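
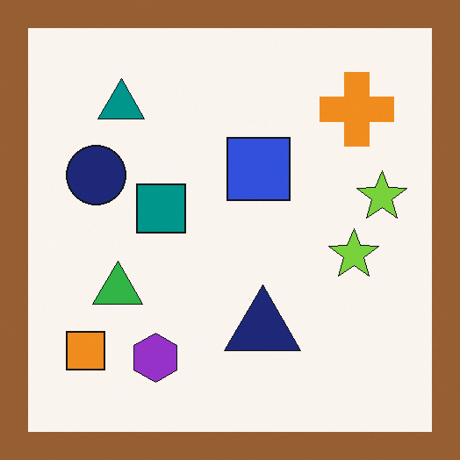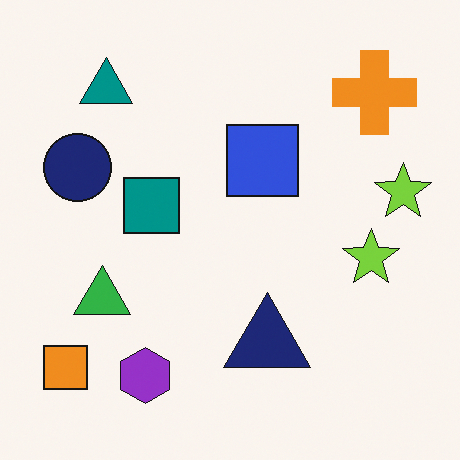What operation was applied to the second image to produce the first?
The transformation is: framed with a brown border.

A solid brown frame runs around the edge of the first image, with the content slightly shrunk inside it.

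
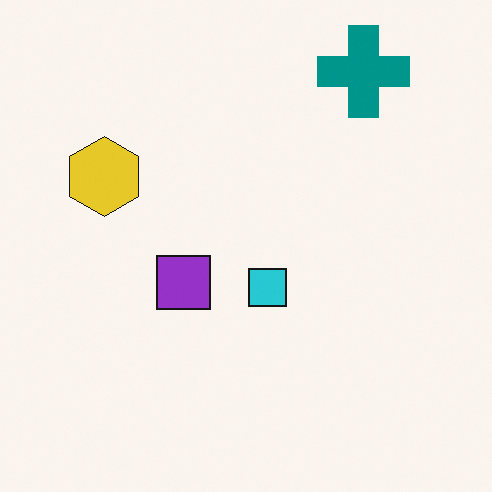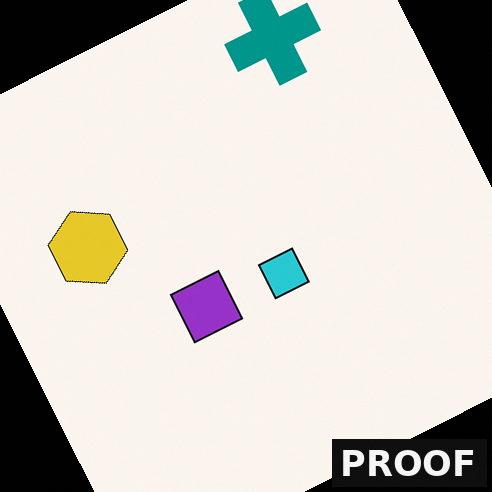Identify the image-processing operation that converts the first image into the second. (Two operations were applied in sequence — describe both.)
The second image is the first rotated counter-clockwise by a clearly visible amount, then watermarked with the text "PROOF" in the lower-right corner.

Every shape is tilted by the same angle and the image corners show triangular fill wedges — a whole-image rotation by a non-right angle. A dark label reading "PROOF" appears in the lower-right corner.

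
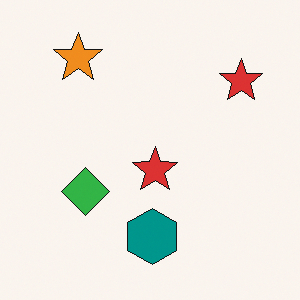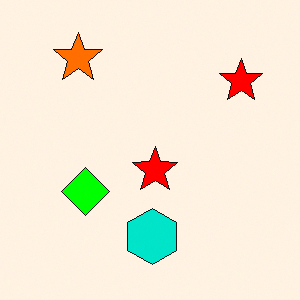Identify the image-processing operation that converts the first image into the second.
The second image is the first made much more vivid (saturation change).

All colors are more vivid — a global saturation change.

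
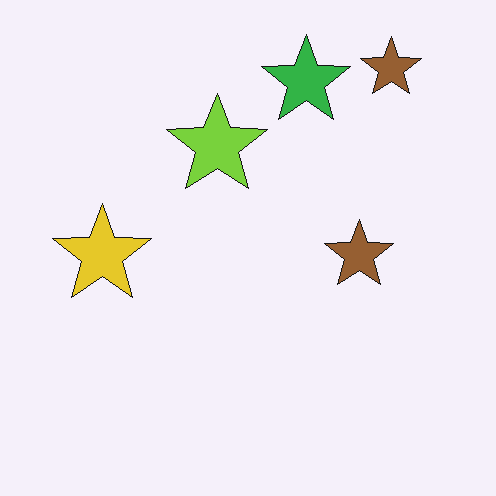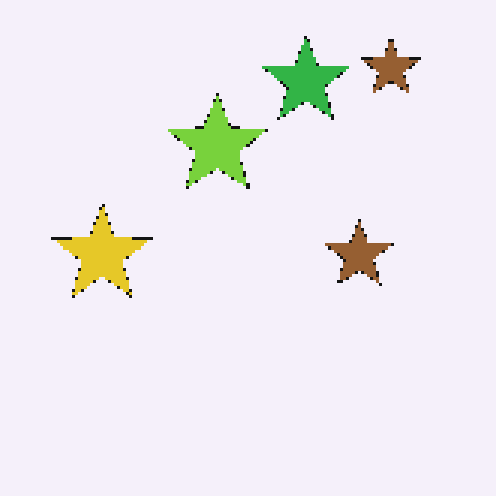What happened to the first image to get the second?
The image was mildly pixelated.

Shapes are reduced to large square blocks; fine edges and outlines are lost — a downscale-then-upscale (mosaic) effect.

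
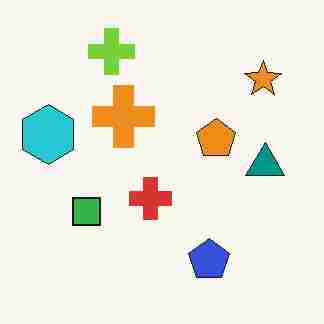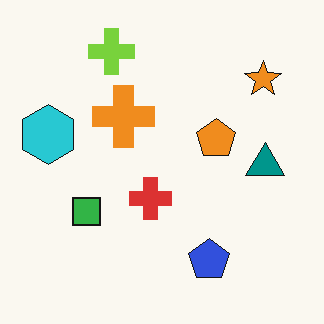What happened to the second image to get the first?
The image was degraded with heavy JPEG compression.

Blocky 8×8 compression artifacts appear around shape edges and the flat background shows ringing — characteristic JPEG degradation.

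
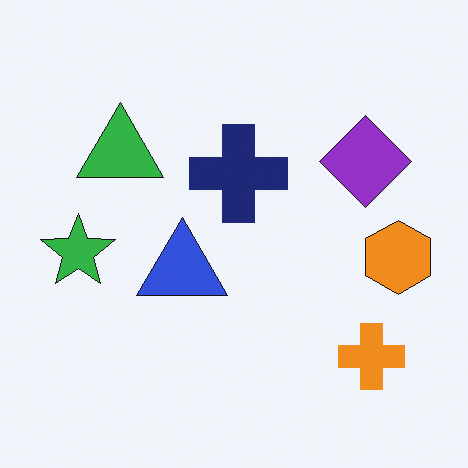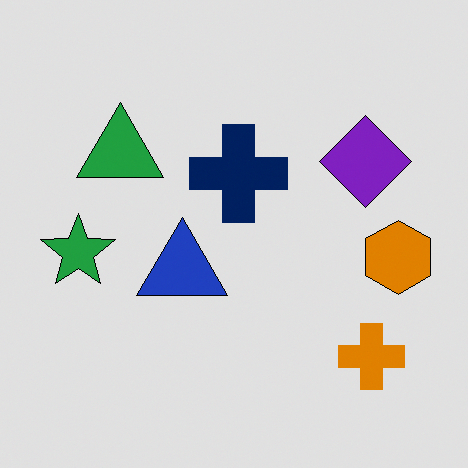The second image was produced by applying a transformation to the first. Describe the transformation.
This is the original image moderately posterized.

Each flat color has snapped to a coarser quantized level — most visibly, the near-white background has dropped to a flat grey.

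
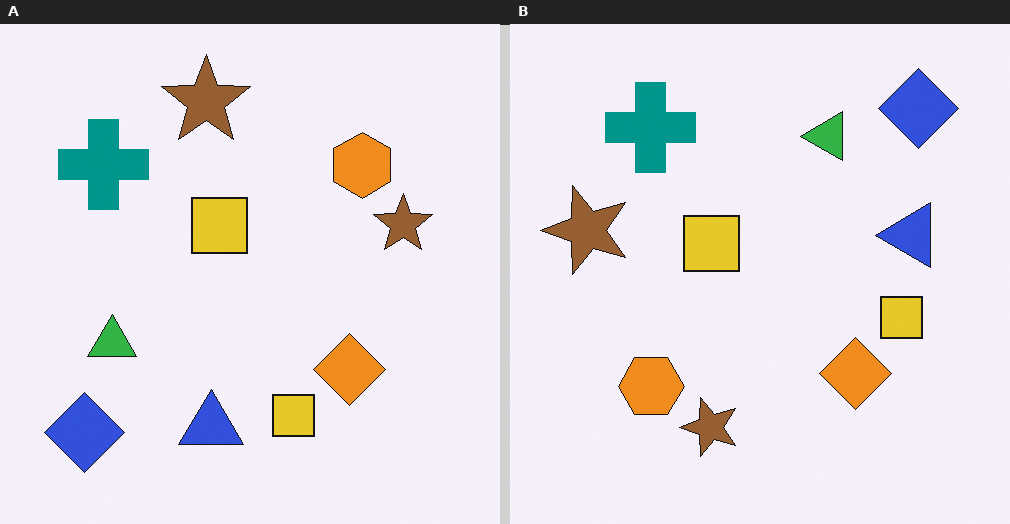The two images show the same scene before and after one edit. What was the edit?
The transformation is: transposed (reflected across the top-left ↔ bottom-right diagonal).

Shapes have swapped their row and column positions — what was in the top-right is now in the bottom-left — a diagonal reflection.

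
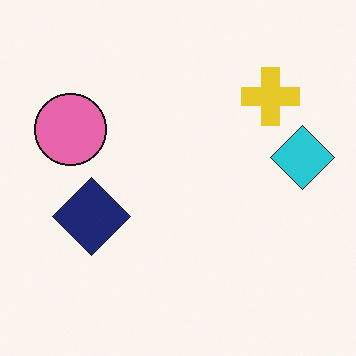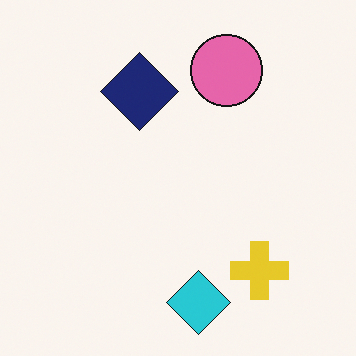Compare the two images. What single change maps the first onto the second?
The image was rotated 90° clockwise.

The cyan diamond sits in the right of the first image and the bottom of the second — consistent with a whole-image 90° clockwise rotation.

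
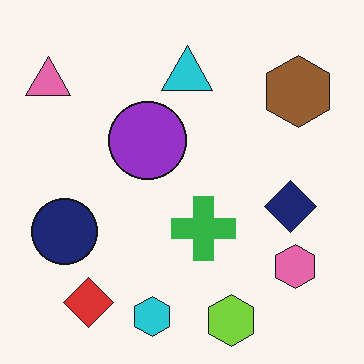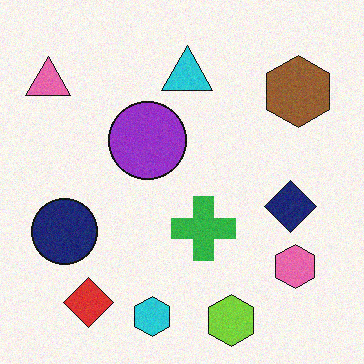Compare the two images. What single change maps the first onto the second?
The transformation is: degraded with light additive noise.

Random speckle covers the whole image, including the flat background.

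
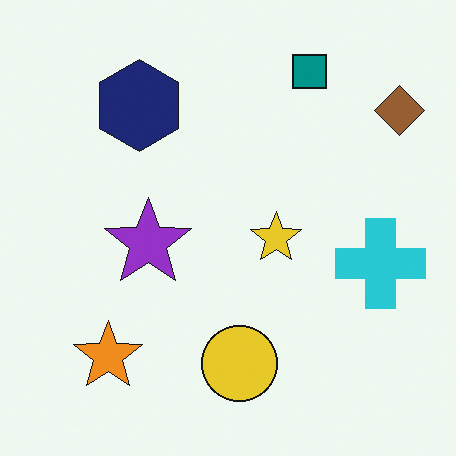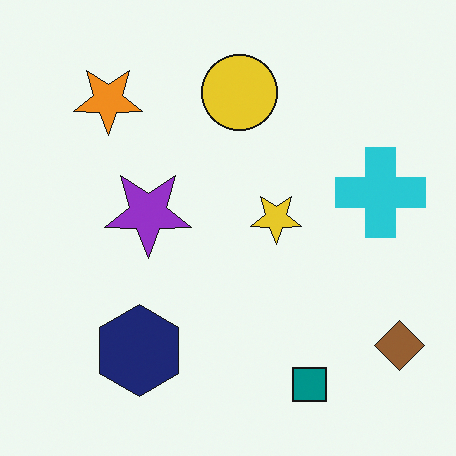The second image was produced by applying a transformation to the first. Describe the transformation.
Flipped vertically (top ↔ bottom).

The teal square is in the top-right of the first image and the bottom-right of the second — shapes on opposite sides of the horizontal midline have swapped in a mirror flip.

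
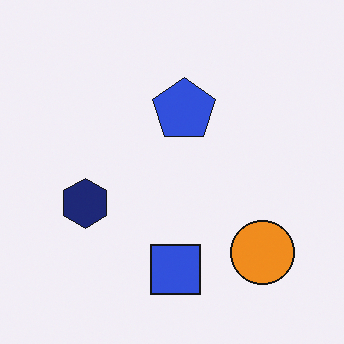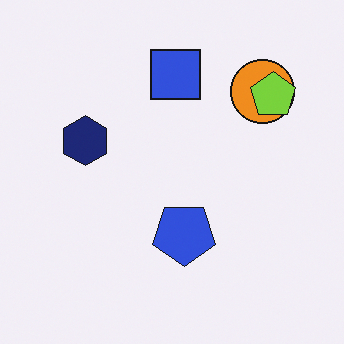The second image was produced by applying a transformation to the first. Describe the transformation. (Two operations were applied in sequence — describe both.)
The second image is the first flipped vertically (top ↔ bottom), then overlaid with an additional lime pentagon.

The blue square is in the bottom of the first image and the top of the second — shapes on opposite sides of the horizontal midline have swapped in a mirror flip. A lime pentagon appears in the second image that is absent from the first.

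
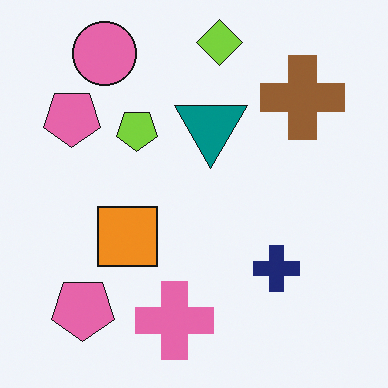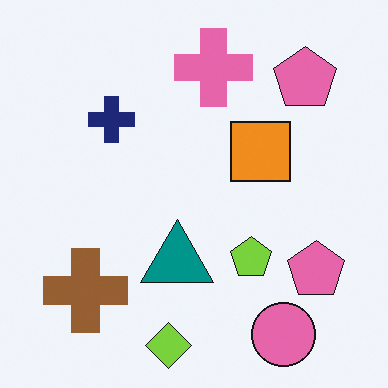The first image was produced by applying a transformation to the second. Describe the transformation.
The first image is the second rotated 180°.

The pink circle sits in the bottom-right of the second image and the top-left of the first — consistent with a whole-image 180° rotation.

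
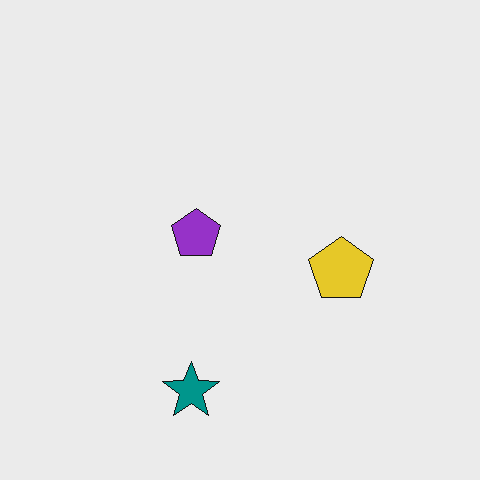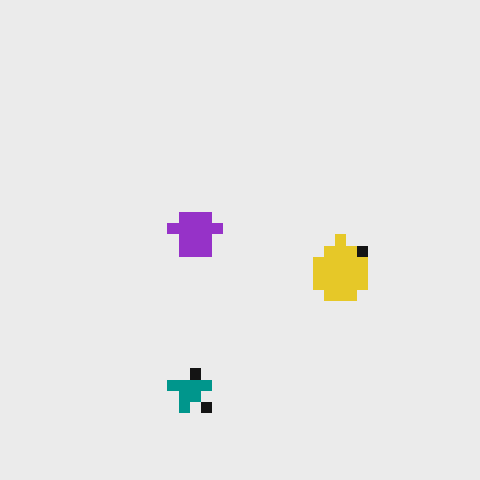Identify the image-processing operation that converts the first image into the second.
The image was coarsely pixelated.

Shapes are reduced to large square blocks; fine edges and outlines are lost — a downscale-then-upscale (mosaic) effect.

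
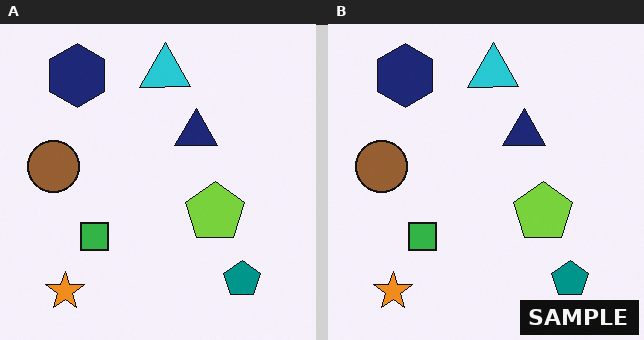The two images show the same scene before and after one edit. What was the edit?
The right (B) image is the left (A) watermarked with the text "SAMPLE" in the lower-right corner.

A dark label reading "SAMPLE" appears in the lower-right corner.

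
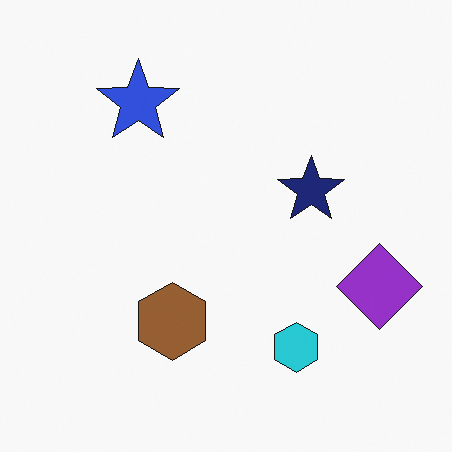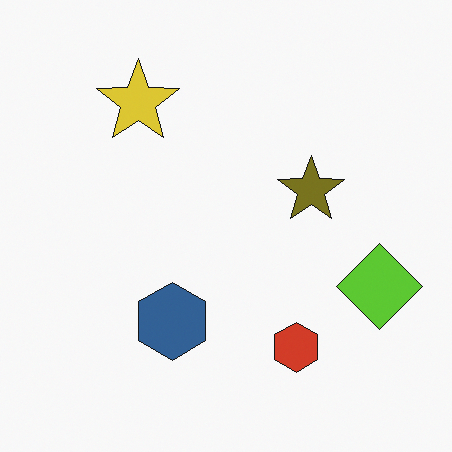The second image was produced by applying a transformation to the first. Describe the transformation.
Hue-shifted through roughly half the color wheel.

Every shape's color has rotated by the same amount around the hue wheel — a uniform hue shift.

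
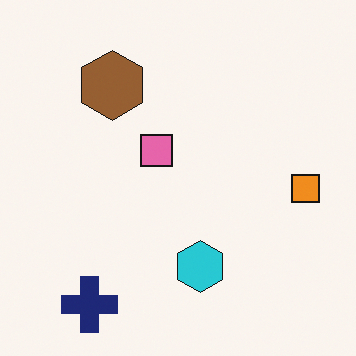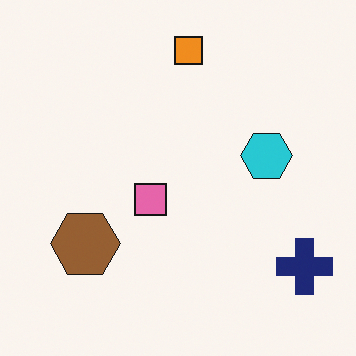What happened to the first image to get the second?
Rotated 90° counter-clockwise.

The navy cross sits in the bottom-left of the first image and the bottom-right of the second — consistent with a whole-image 90° counter-clockwise rotation.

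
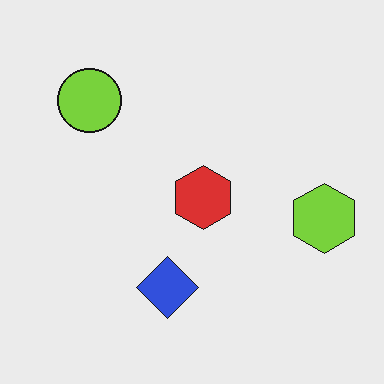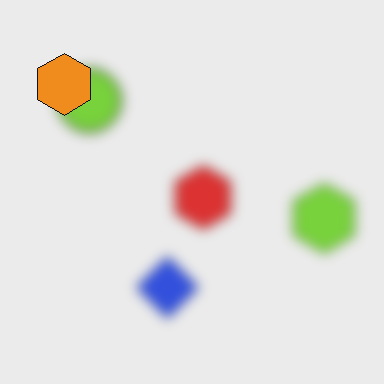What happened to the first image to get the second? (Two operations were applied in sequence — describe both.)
This is the original image strongly gaussian-blurred, then overlaid with an additional orange hexagon.

Shape edges and outlines are uniformly softened across the whole image. An orange hexagon appears in the second image that is absent from the first.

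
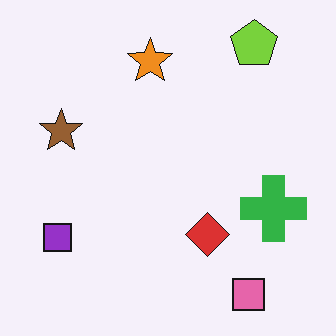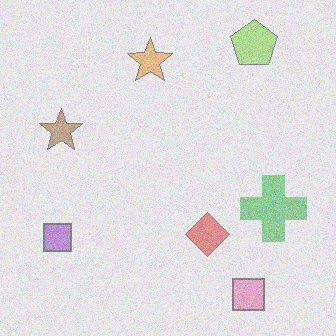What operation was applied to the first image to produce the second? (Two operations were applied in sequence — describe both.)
The image was degraded with strong gaussian noise, then given much lower contrast.

Random speckle covers the whole image, including the flat background. Tones are pushed toward mid-grey across the whole image — a global contrast change.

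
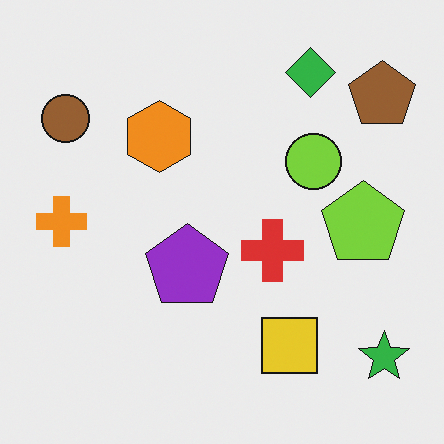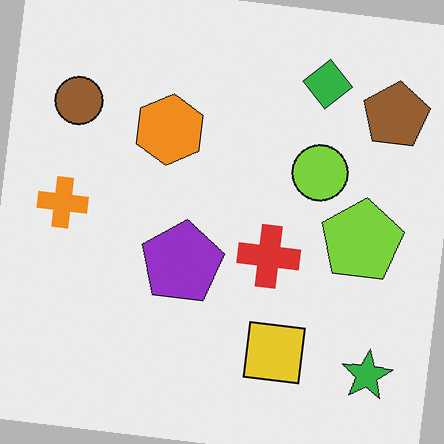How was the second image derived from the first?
Rotated clockwise by a slight angle.

Every shape is tilted by the same angle and the image corners show triangular fill wedges — a whole-image rotation by a non-right angle.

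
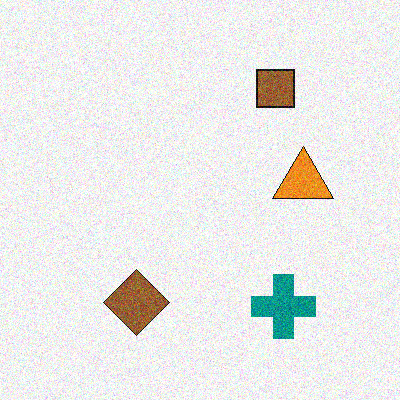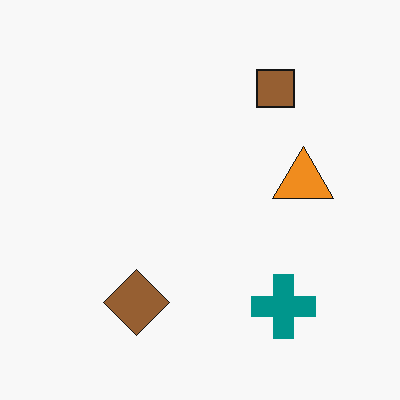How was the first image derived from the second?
The transformation is: degraded with visible gaussian noise.

Random speckle covers the whole image, including the flat background.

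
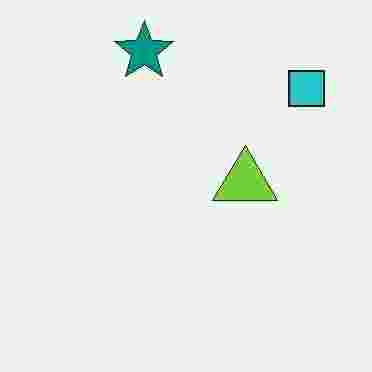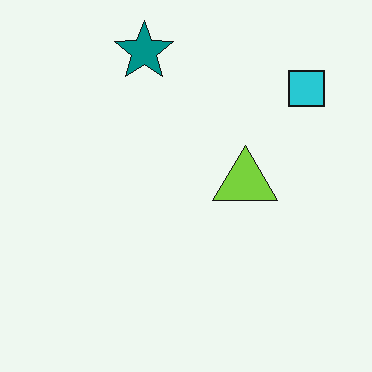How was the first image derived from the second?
This is the original image heavily JPEG-compressed with obvious blocking artifacts.

Blocky 8×8 compression artifacts appear around shape edges and the flat background shows ringing — characteristic JPEG degradation.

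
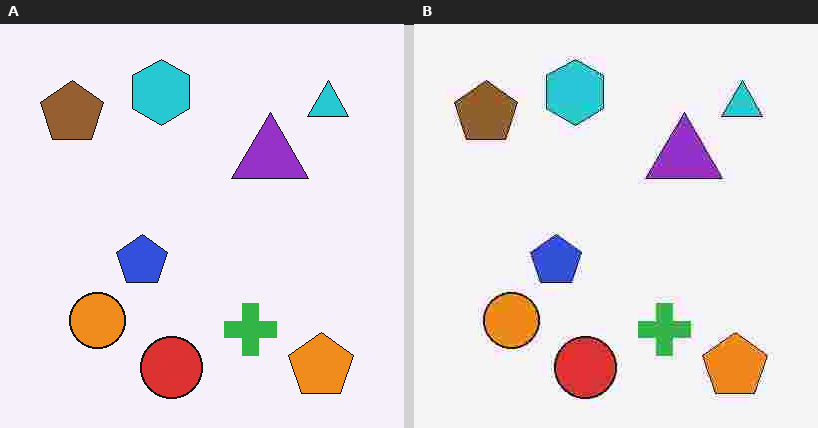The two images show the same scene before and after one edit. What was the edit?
This is the original image degraded with heavy JPEG compression.

Blocky 8×8 compression artifacts appear around shape edges and the flat background shows ringing — characteristic JPEG degradation.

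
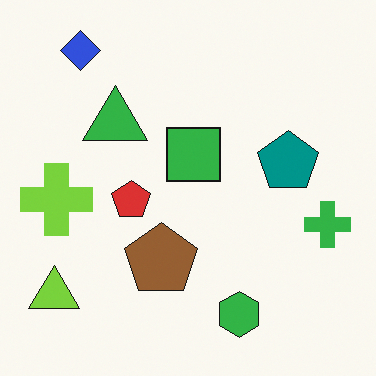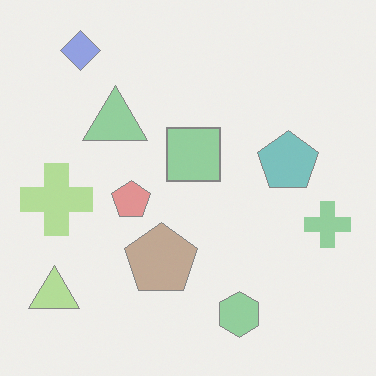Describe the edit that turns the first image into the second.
The image was washed out (contrast reduced).

Tones are pushed toward mid-grey across the whole image — a global contrast change.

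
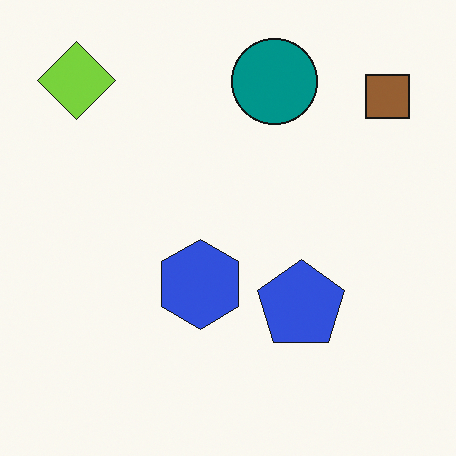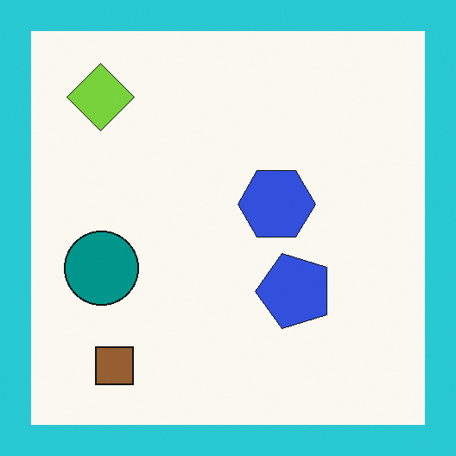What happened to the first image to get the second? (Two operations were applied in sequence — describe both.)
The transformation is: transposed (reflected across the top-left ↔ bottom-right diagonal), then framed with a cyan border.

Shapes have swapped their row and column positions — what was in the top-right is now in the bottom-left — a diagonal reflection. A solid cyan frame runs around the edge of the second image, with the content slightly shrunk inside it.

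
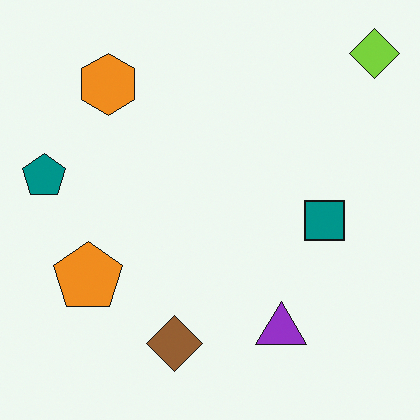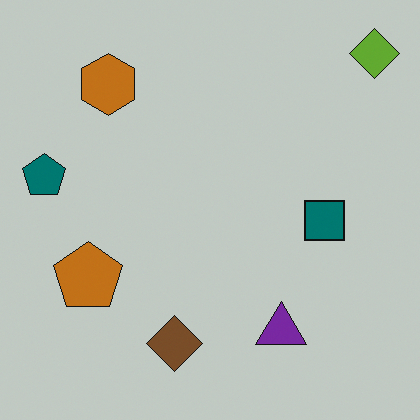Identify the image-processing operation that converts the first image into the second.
Darkened a little.

Every pixel — background and shapes alike — is uniformly darkened.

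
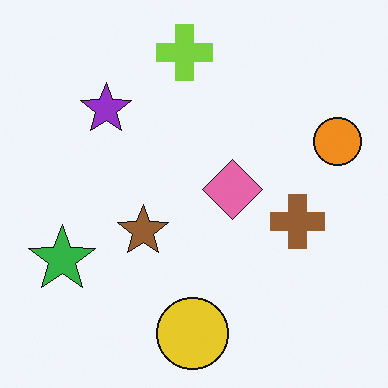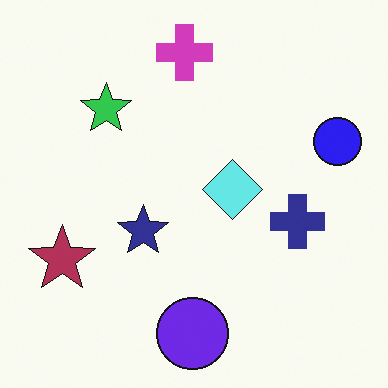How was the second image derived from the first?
This is the original image hue-shifted by a large amount.

Every shape's color has rotated by the same amount around the hue wheel — a uniform hue shift.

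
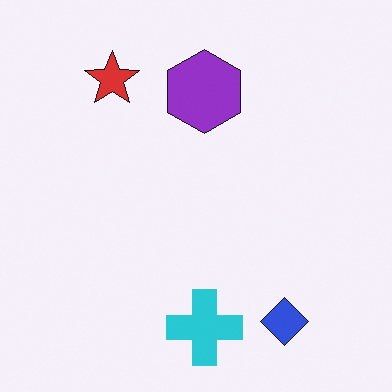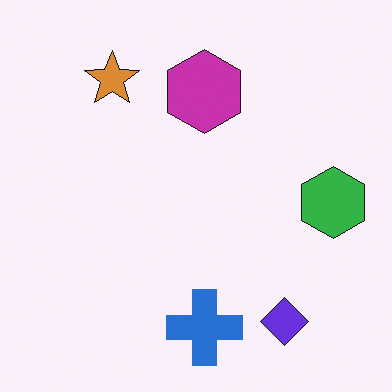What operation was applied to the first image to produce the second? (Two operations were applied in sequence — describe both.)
The second image is the first hue-shifted by a small amount, then overlaid with an additional green hexagon.

Every shape's color has rotated by the same amount around the hue wheel — a uniform hue shift. A green hexagon appears in the second image that is absent from the first.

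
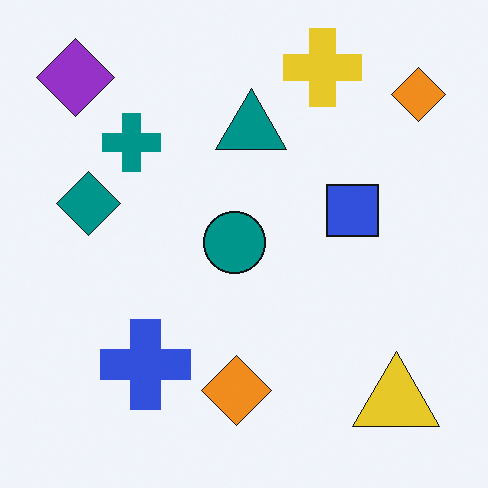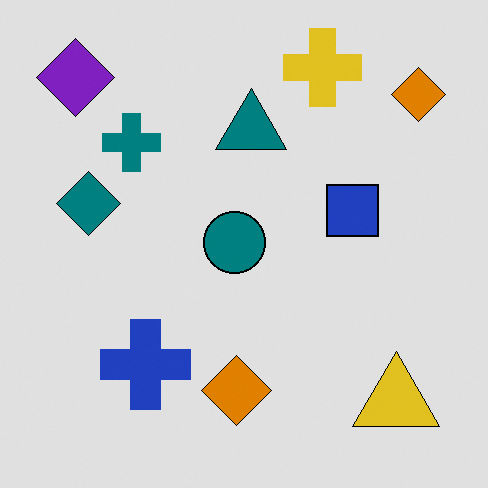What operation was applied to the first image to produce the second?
This is the original image moderately posterized.

Each flat color has snapped to a coarser quantized level — most visibly, the near-white background has dropped to a flat grey.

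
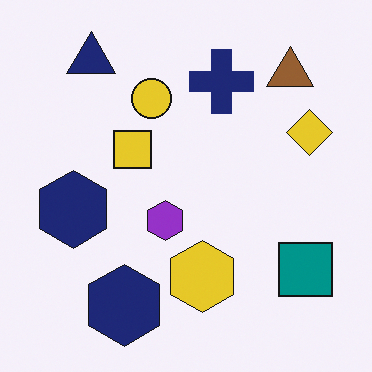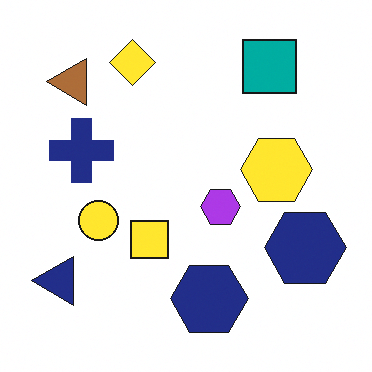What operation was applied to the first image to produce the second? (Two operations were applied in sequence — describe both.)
This is the original image brightened a little, then rotated 90° counter-clockwise.

Every pixel — background and shapes alike — is uniformly brightened. The navy triangle sits in the top-left of the first image and the bottom-left of the second — consistent with a whole-image 90° counter-clockwise rotation.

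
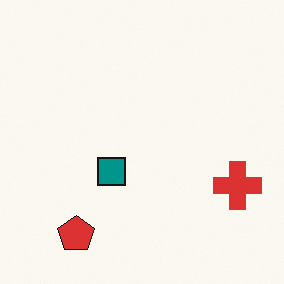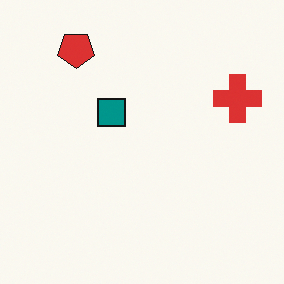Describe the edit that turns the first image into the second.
The image was flipped vertically (top ↔ bottom).

The red pentagon is in the bottom-left of the first image and the top-left of the second — shapes on opposite sides of the horizontal midline have swapped in a mirror flip.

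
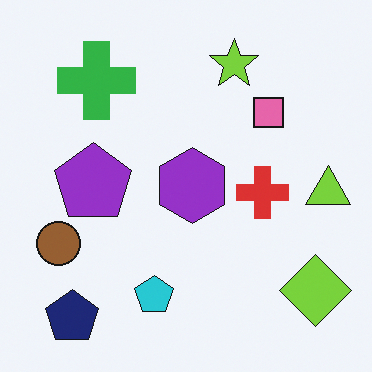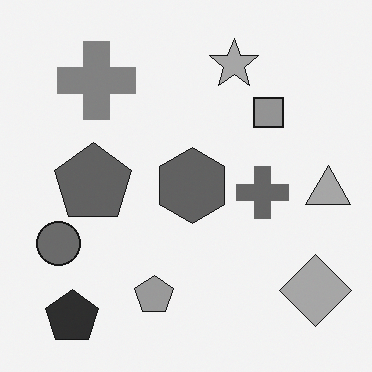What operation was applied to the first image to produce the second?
The transformation is: converted to grayscale.

All color is removed — every shape is now a shade of grey.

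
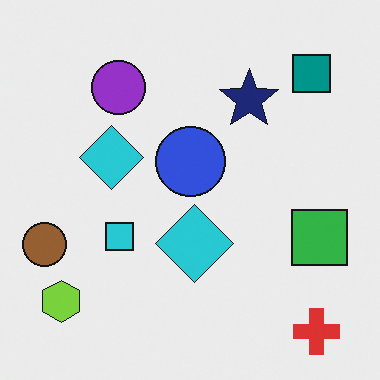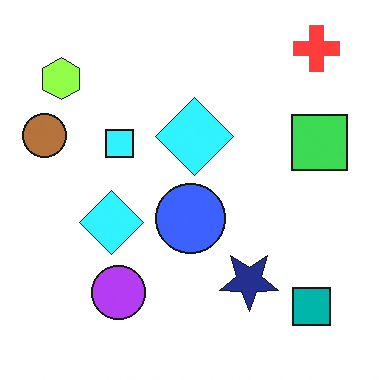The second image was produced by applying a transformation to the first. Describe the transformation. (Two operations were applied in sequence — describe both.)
Brightened a little, then flipped vertically (top ↔ bottom).

Every pixel — background and shapes alike — is uniformly brightened. The red cross is in the bottom-right of the first image and the top-right of the second — shapes on opposite sides of the horizontal midline have swapped in a mirror flip.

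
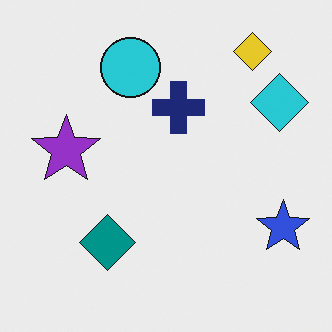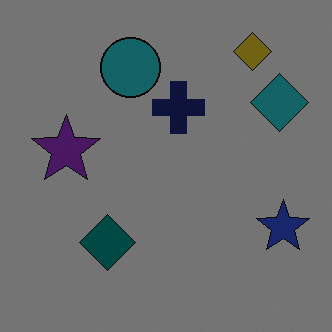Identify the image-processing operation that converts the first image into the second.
The transformation is: darkened a lot.

Every pixel — background and shapes alike — is uniformly darkened.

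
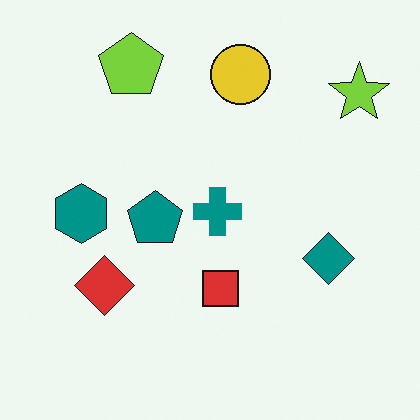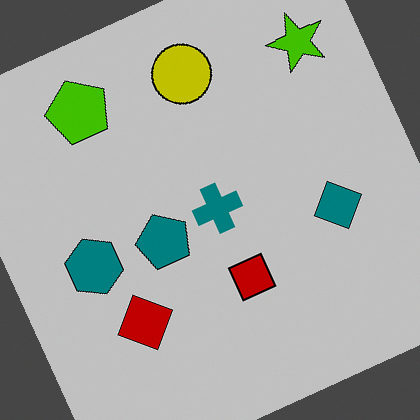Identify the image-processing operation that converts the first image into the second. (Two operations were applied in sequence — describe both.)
It was aggressively posterized, then rotated counter-clockwise by a clearly visible amount.

Each flat color has snapped to a coarser quantized level — most visibly, the near-white background has dropped to a flat grey. Every shape is tilted by the same angle and the image corners show triangular fill wedges — a whole-image rotation by a non-right angle.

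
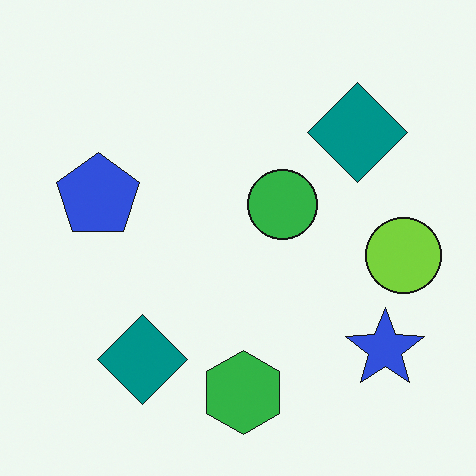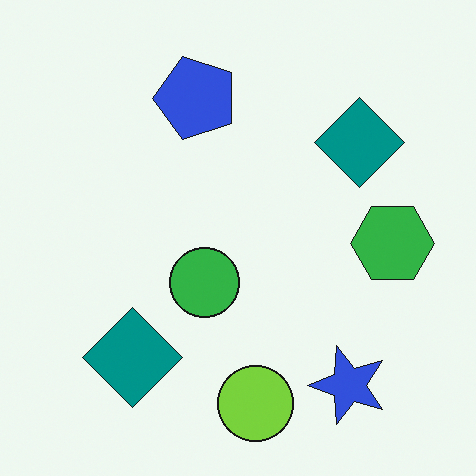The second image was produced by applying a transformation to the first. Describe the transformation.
Transposed (reflected across the top-left ↔ bottom-right diagonal).

Shapes have swapped their row and column positions — what was in the top-right is now in the bottom-left — a diagonal reflection.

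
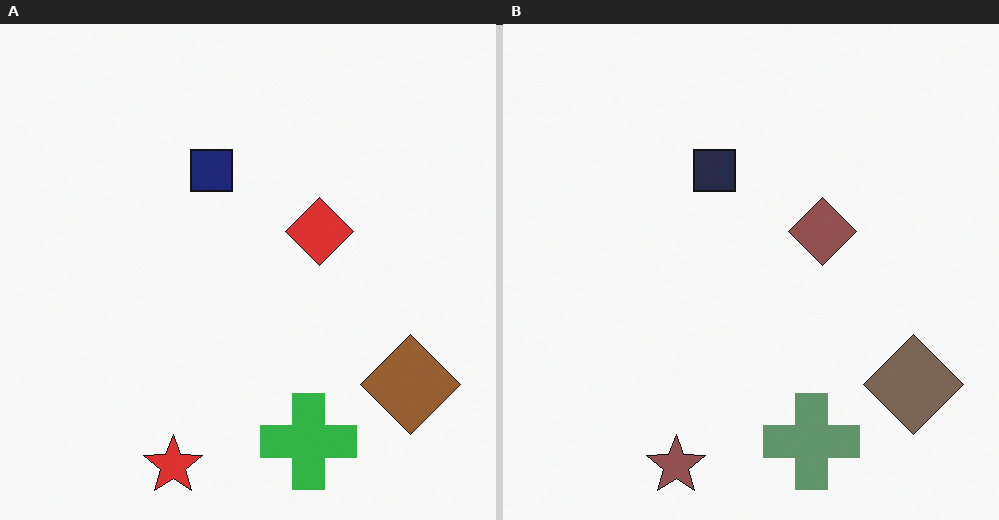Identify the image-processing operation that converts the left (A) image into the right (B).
It was heavily desaturated.

All colors are more muted and greyish — a global saturation change.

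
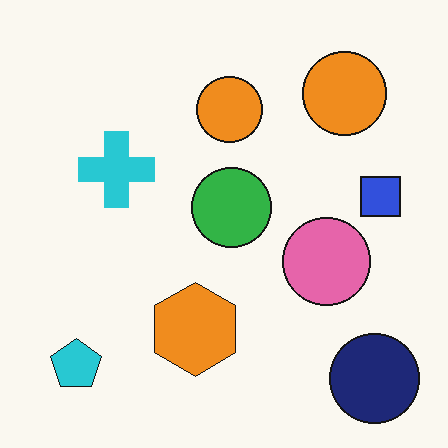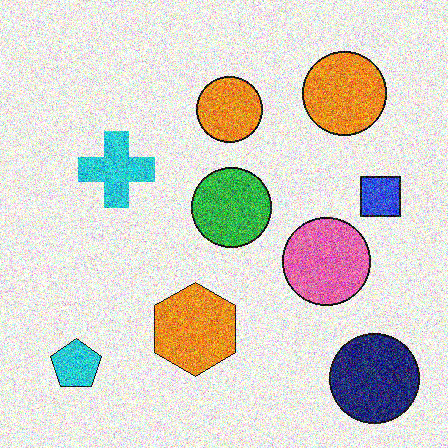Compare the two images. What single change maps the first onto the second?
The transformation is: degraded with heavy additive noise.

Random speckle covers the whole image, including the flat background.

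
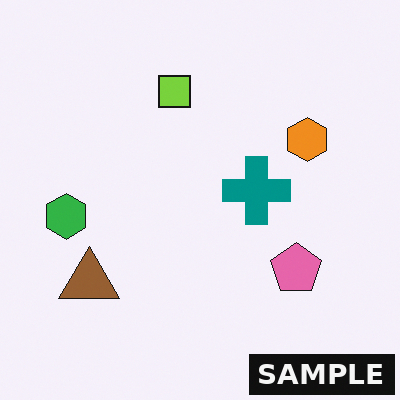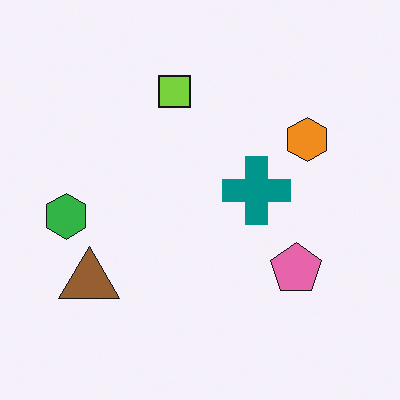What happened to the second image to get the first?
This is the original image watermarked with the text "SAMPLE" in the lower-right corner.

A dark label reading "SAMPLE" appears in the lower-right corner.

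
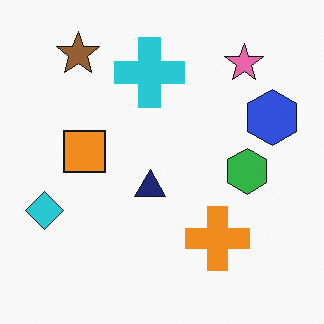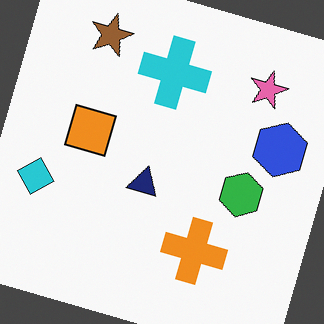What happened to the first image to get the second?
The transformation is: rotated clockwise by a moderate amount.

Every shape is tilted by the same angle and the image corners show triangular fill wedges — a whole-image rotation by a non-right angle.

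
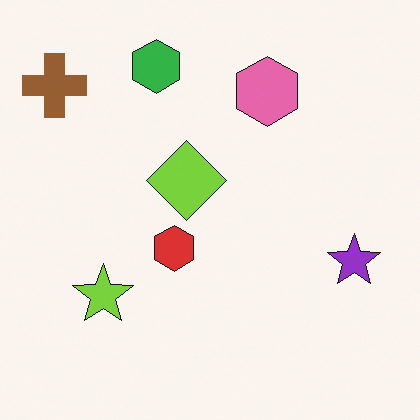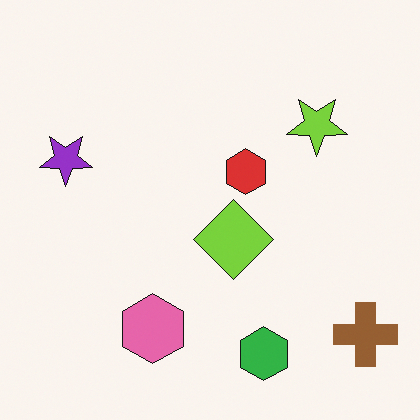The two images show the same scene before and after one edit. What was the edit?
The second image is the first rotated 180°.

The brown cross sits in the top-left of the first image and the bottom-right of the second — consistent with a whole-image 180° rotation.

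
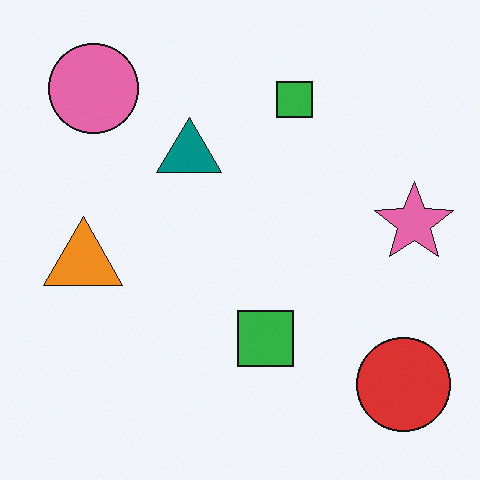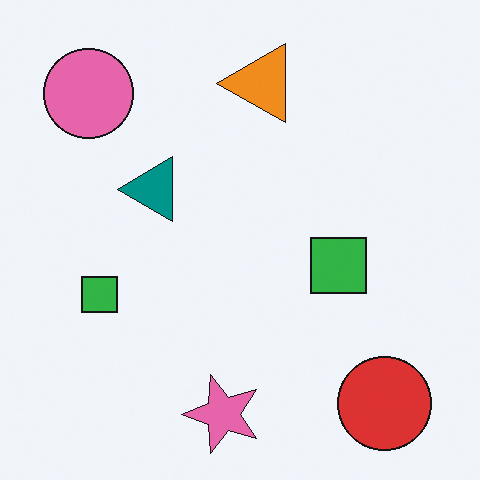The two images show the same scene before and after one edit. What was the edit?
The transformation is: transposed (reflected across the top-left ↔ bottom-right diagonal).

Shapes have swapped their row and column positions — what was in the top-right is now in the bottom-left — a diagonal reflection.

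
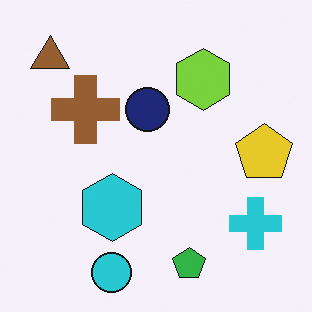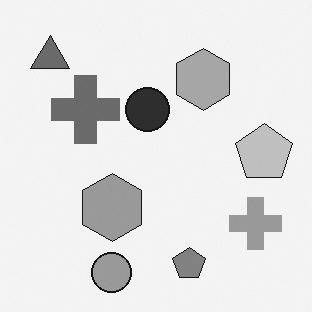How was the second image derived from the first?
The image was converted to grayscale.

All color is removed — every shape is now a shade of grey.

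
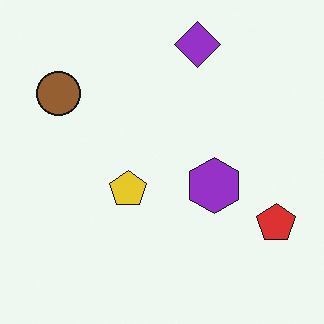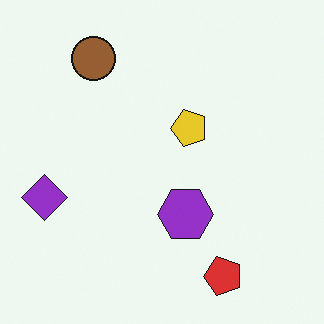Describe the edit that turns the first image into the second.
Transposed (reflected across the top-left ↔ bottom-right diagonal).

Shapes have swapped their row and column positions — what was in the top-right is now in the bottom-left — a diagonal reflection.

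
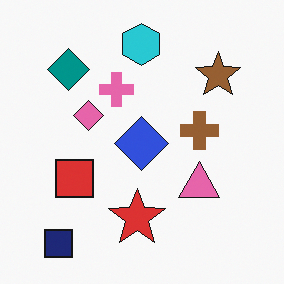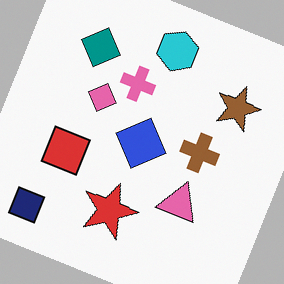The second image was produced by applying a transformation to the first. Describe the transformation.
Rotated clockwise by a moderate amount.

Every shape is tilted by the same angle and the image corners show triangular fill wedges — a whole-image rotation by a non-right angle.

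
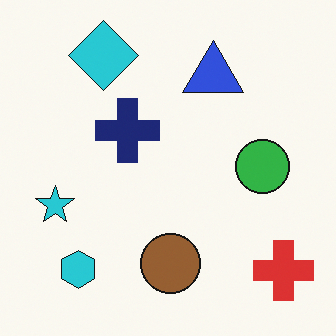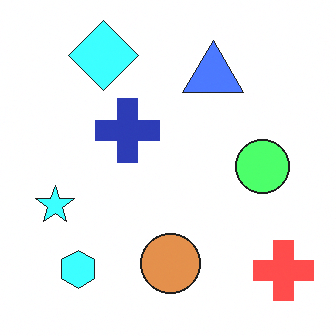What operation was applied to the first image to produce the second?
This is the original image noticeably brightened.

Every pixel — background and shapes alike — is uniformly brightened.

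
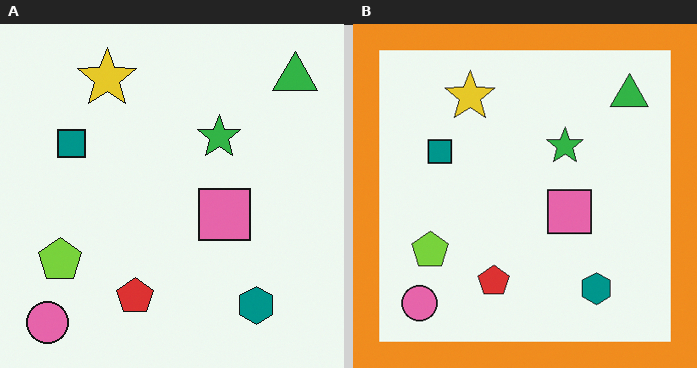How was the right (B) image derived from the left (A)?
The right (B) image is the left (A) framed with a orange border.

A solid orange frame runs around the edge of the right (B) image, with the content slightly shrunk inside it.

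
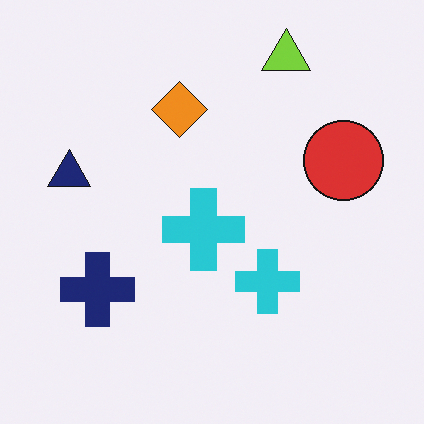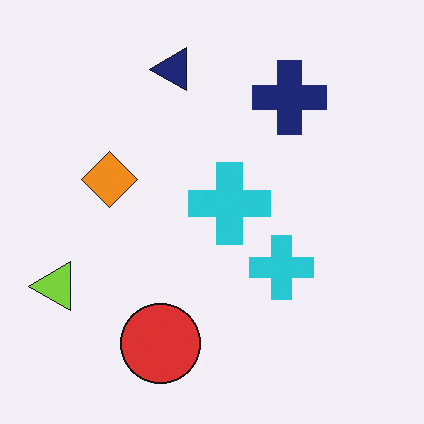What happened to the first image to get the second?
The second image is the first transposed (reflected across the top-left ↔ bottom-right diagonal).

Shapes have swapped their row and column positions — what was in the top-right is now in the bottom-left — a diagonal reflection.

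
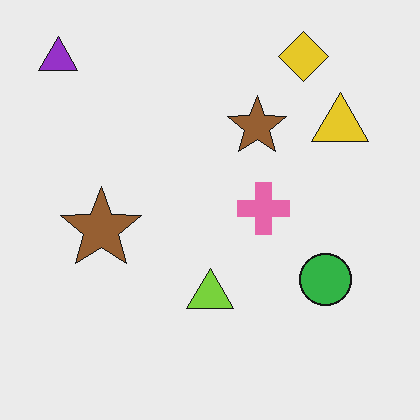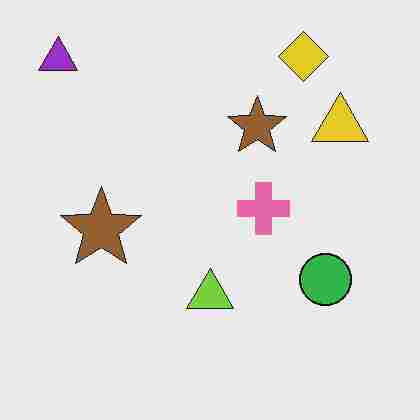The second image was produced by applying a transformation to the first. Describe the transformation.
This is the original image degraded with heavy JPEG compression.

Blocky 8×8 compression artifacts appear around shape edges and the flat background shows ringing — characteristic JPEG degradation.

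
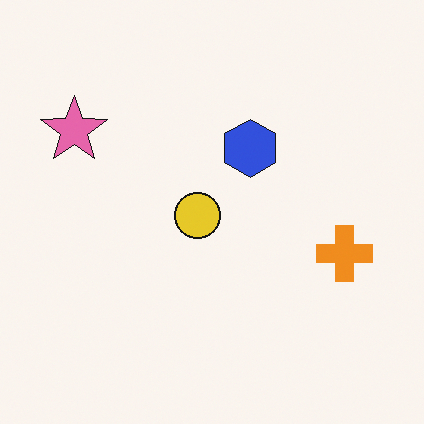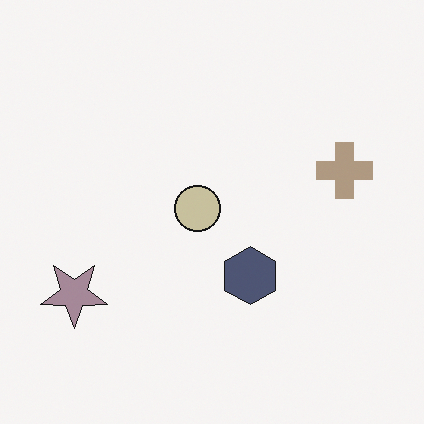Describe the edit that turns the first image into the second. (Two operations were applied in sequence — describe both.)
The image was made much more muted (saturation change), then flipped vertically (top ↔ bottom).

All colors are more muted and greyish — a global saturation change. The pink star is in the top-left of the first image and the bottom-left of the second — shapes on opposite sides of the horizontal midline have swapped in a mirror flip.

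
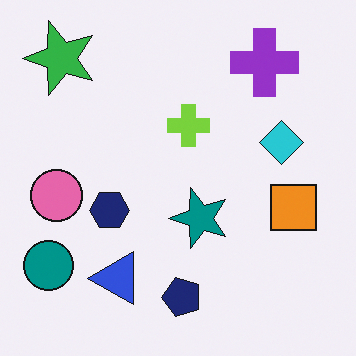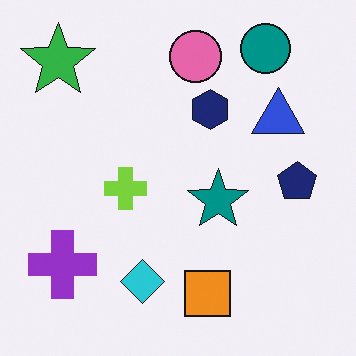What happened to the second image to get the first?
It was transposed (reflected across the top-left ↔ bottom-right diagonal).

Shapes have swapped their row and column positions — what was in the top-right is now in the bottom-left — a diagonal reflection.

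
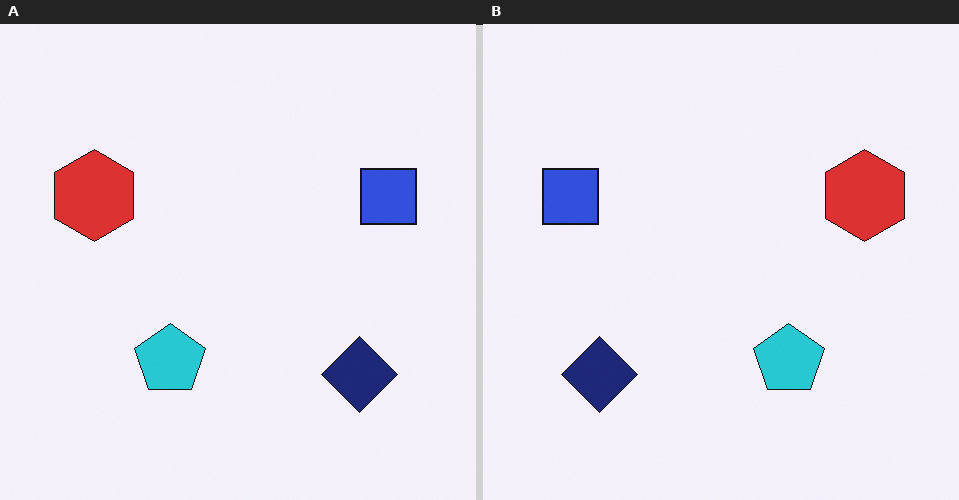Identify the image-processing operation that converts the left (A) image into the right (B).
The image was flipped horizontally (left ↔ right).

The blue square is in the right of the left (A) image and the left of the right (B) — shapes on opposite sides of the vertical midline have swapped in a mirror flip.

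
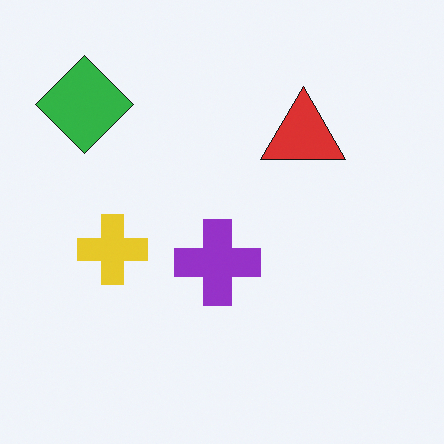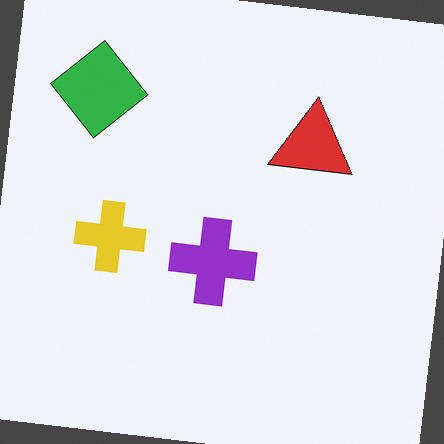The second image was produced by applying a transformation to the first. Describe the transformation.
The transformation is: rotated clockwise by a slight angle.

Every shape is tilted by the same angle and the image corners show triangular fill wedges — a whole-image rotation by a non-right angle.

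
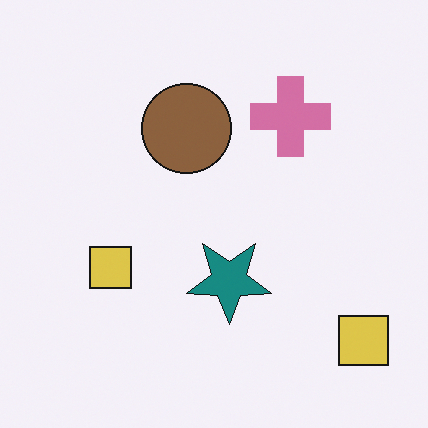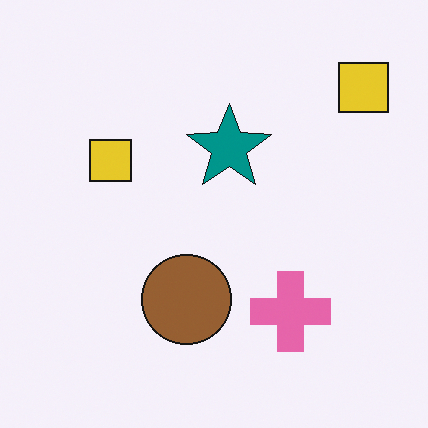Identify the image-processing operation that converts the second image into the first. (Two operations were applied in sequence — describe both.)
The first image is the second flipped vertically (top ↔ bottom), then slightly desaturated.

The pink cross is in the bottom-right of the second image and the top-right of the first — shapes on opposite sides of the horizontal midline have swapped in a mirror flip. All colors are more muted and greyish — a global saturation change.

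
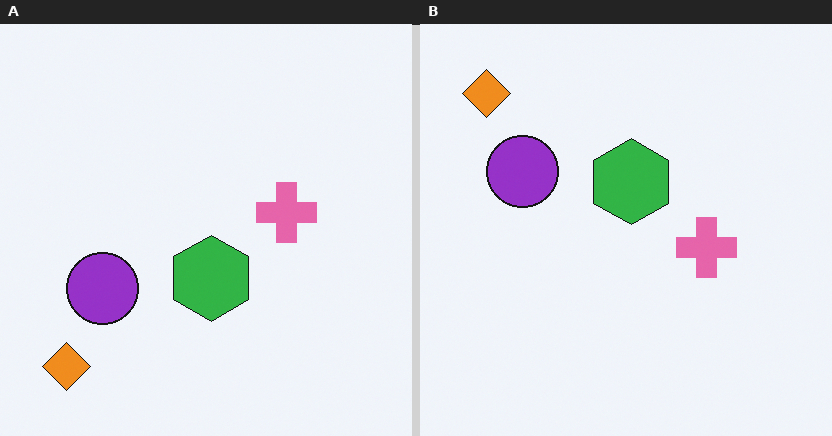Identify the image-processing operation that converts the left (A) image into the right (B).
This is the original image flipped vertically (top ↔ bottom).

The orange diamond is in the bottom-left of the left (A) image and the top-left of the right (B) — shapes on opposite sides of the horizontal midline have swapped in a mirror flip.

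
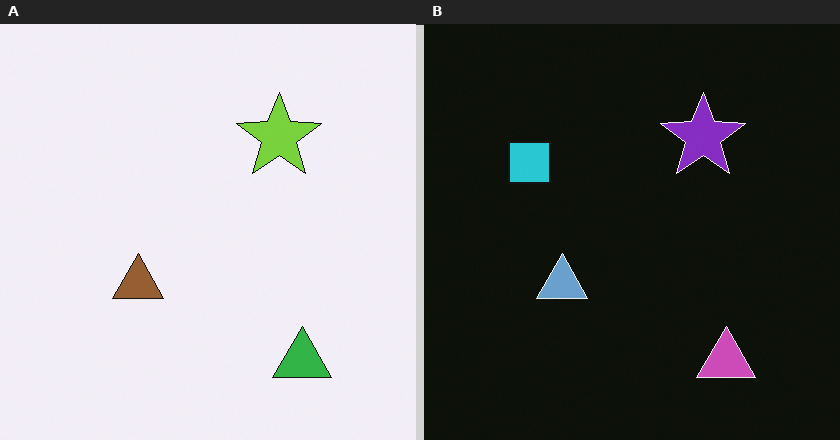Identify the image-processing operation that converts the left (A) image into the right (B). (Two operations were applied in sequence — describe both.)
The image was color-inverted (negative), then overlaid with an additional cyan square.

The light background has become dark and every shape's color is its complement — a photographic negative. A cyan square appears in the right (B) image that is absent from the left (A).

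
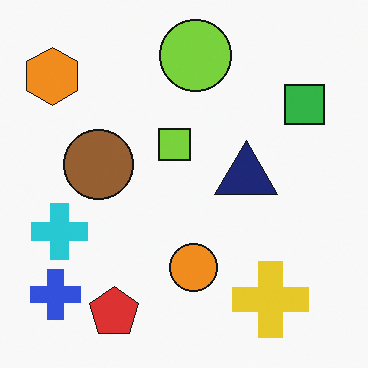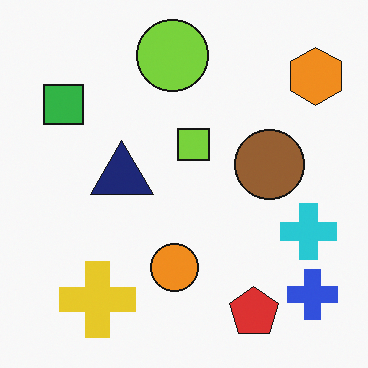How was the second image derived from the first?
The transformation is: flipped horizontally (left ↔ right).

The orange hexagon is in the top-left of the first image and the top-right of the second — shapes on opposite sides of the vertical midline have swapped in a mirror flip.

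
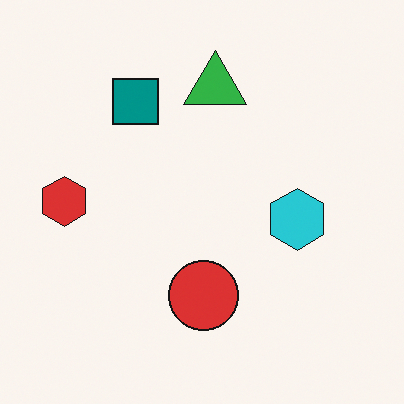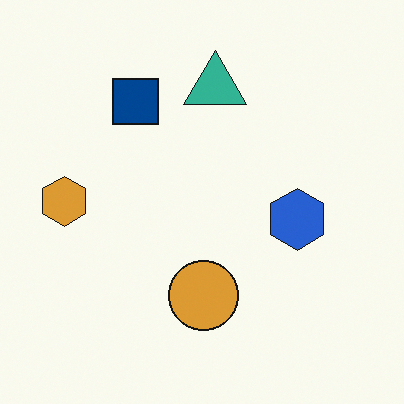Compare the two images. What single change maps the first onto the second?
The image was hue-shifted by a small amount.

Every shape's color has rotated by the same amount around the hue wheel — a uniform hue shift.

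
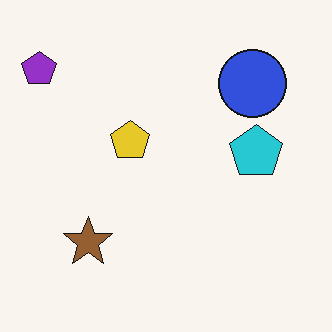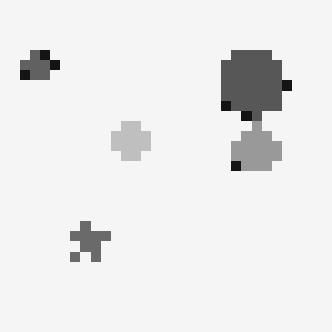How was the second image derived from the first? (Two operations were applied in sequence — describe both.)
This is the original image converted to grayscale, then coarsely pixelated.

All color is removed — every shape is now a shade of grey. Shapes are reduced to large square blocks; fine edges and outlines are lost — a downscale-then-upscale (mosaic) effect.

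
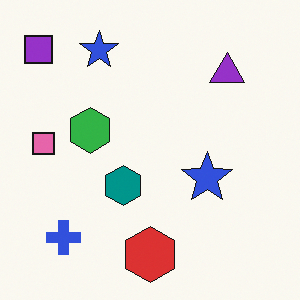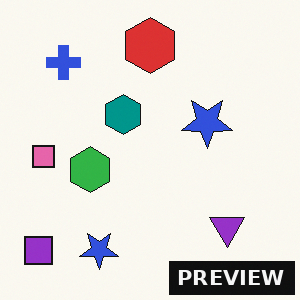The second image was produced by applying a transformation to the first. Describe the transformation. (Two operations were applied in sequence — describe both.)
Flipped vertically (top ↔ bottom), then watermarked with the text "PREVIEW" in the lower-right corner.

The red hexagon is in the bottom of the first image and the top of the second — shapes on opposite sides of the horizontal midline have swapped in a mirror flip. A dark label reading "PREVIEW" appears in the lower-right corner.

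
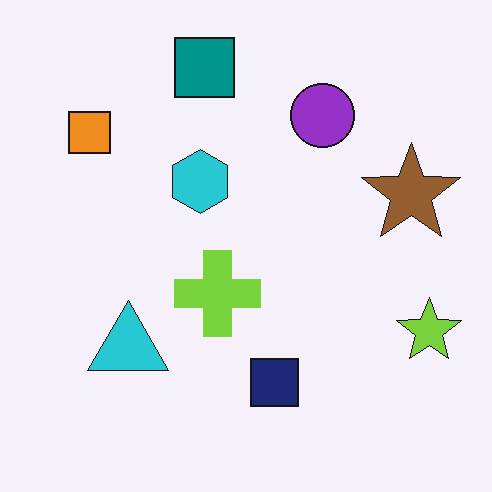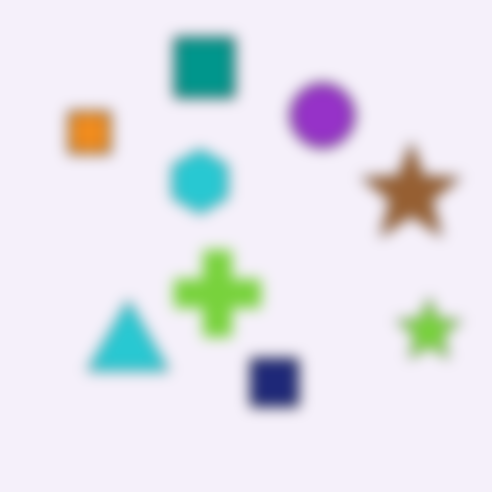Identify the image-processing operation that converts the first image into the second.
It was heavily blurred.

Shape edges and outlines are uniformly softened across the whole image.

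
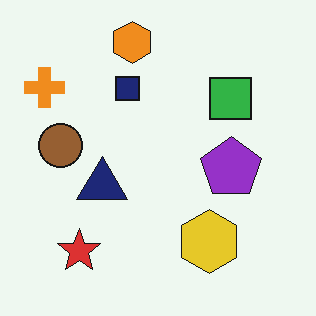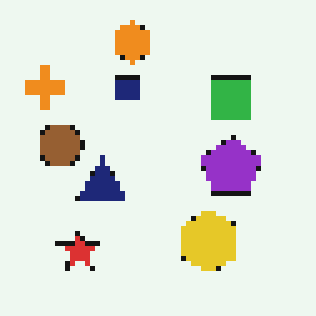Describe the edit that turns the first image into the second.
This is the original image mildly pixelated.

Shapes are reduced to large square blocks; fine edges and outlines are lost — a downscale-then-upscale (mosaic) effect.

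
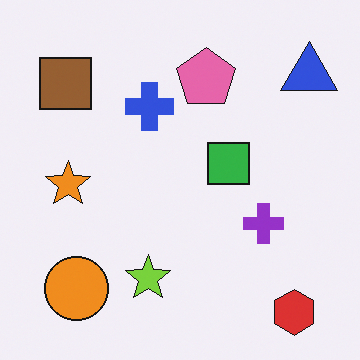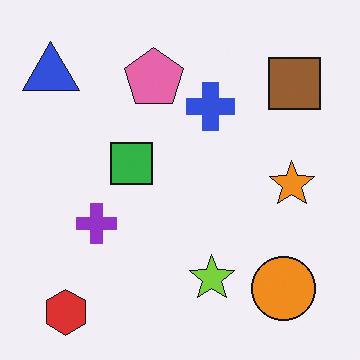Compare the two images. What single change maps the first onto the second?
The second image is the first flipped horizontally (left ↔ right).

The blue triangle is in the top-right of the first image and the top-left of the second — shapes on opposite sides of the vertical midline have swapped in a mirror flip.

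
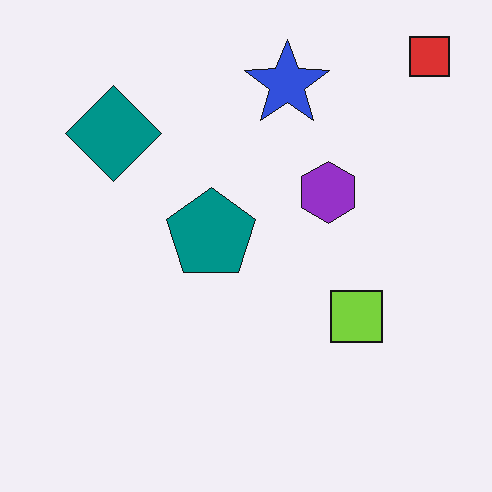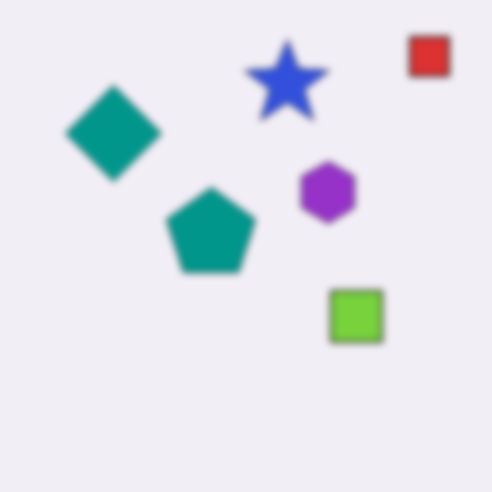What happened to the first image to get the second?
The image was noticeably gaussian-blurred.

Shape edges and outlines are uniformly softened across the whole image.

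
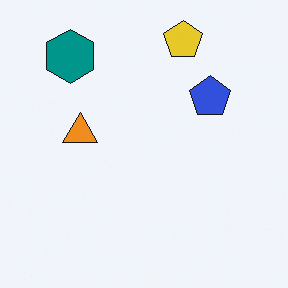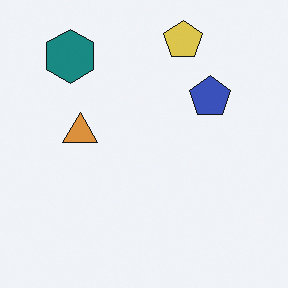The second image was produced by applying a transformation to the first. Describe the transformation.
It was slightly desaturated.

All colors are more muted and greyish — a global saturation change.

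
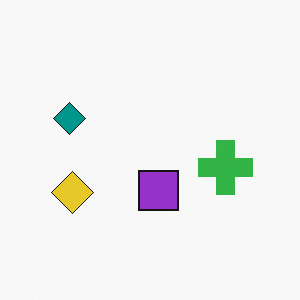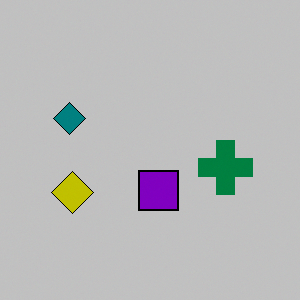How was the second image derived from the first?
Heavily posterized to just a handful of flat colors.

Each flat color has snapped to a coarser quantized level — most visibly, the near-white background has dropped to a flat grey.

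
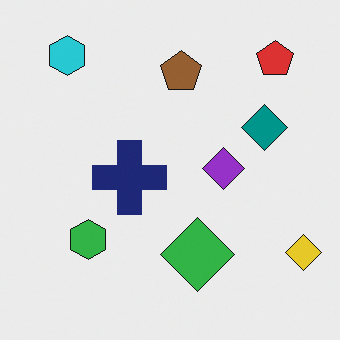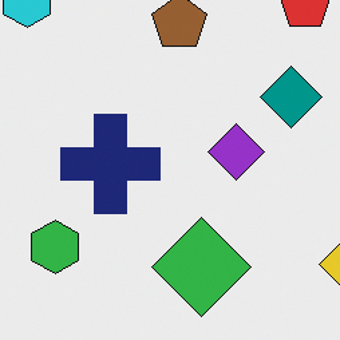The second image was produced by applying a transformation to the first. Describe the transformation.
The transformation is: cropped slightly and scaled back up.

The visible shapes are larger and the field of view is narrower; shapes near the original edges may be partly or wholly outside the frame — a crop-and-rescale.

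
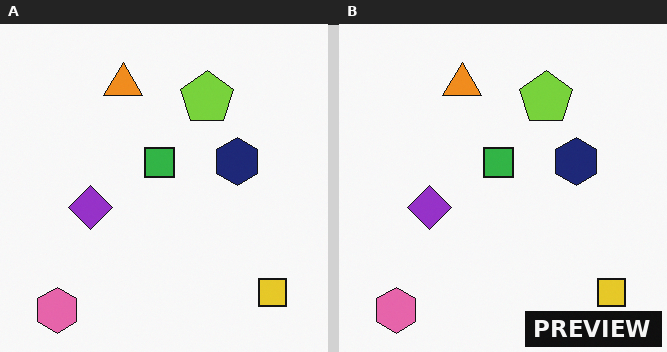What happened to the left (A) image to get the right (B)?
It was watermarked with the text "PREVIEW" in the lower-right corner.

A dark label reading "PREVIEW" appears in the lower-right corner.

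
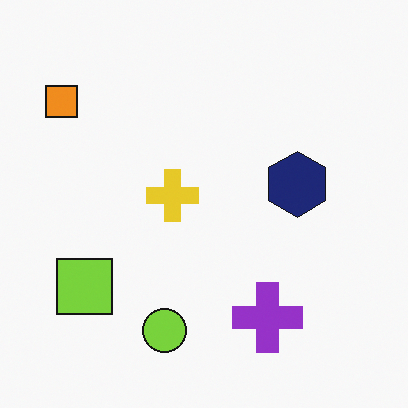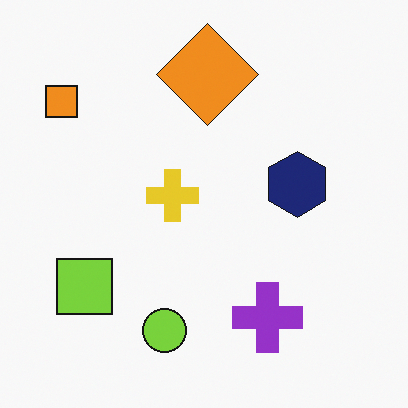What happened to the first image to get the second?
The transformation is: overlaid with an additional orange diamond.

An orange diamond appears in the second image that is absent from the first.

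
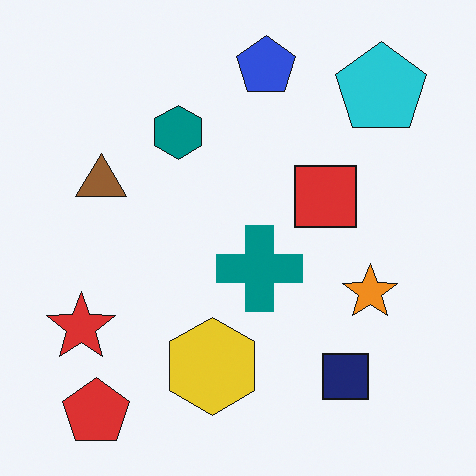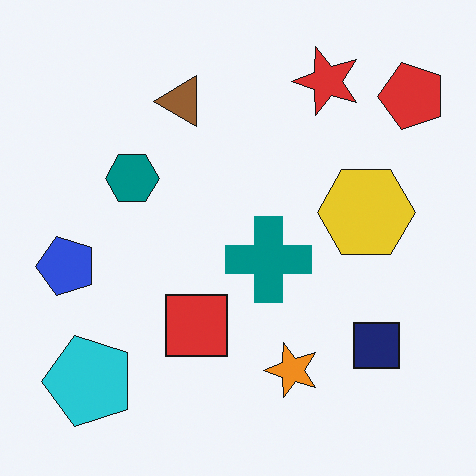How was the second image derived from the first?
It was transposed (reflected across the top-left ↔ bottom-right diagonal).

Shapes have swapped their row and column positions — what was in the top-right is now in the bottom-left — a diagonal reflection.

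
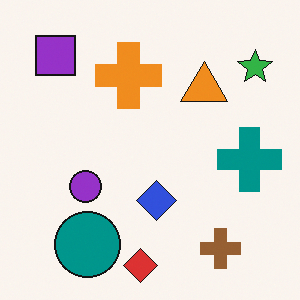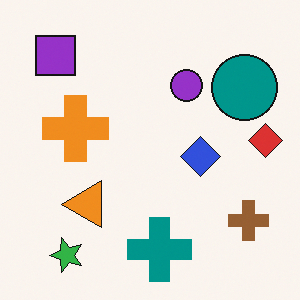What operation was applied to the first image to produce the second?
Transposed (reflected across the top-left ↔ bottom-right diagonal).

Shapes have swapped their row and column positions — what was in the top-right is now in the bottom-left — a diagonal reflection.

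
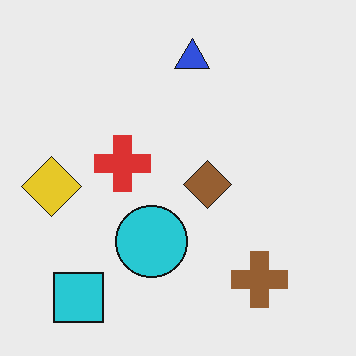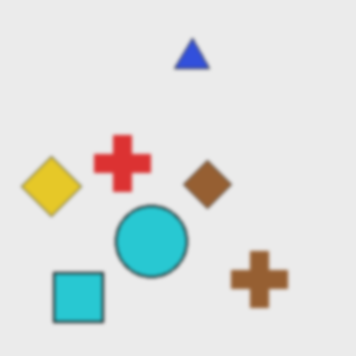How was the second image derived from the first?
The transformation is: given a subtle gaussian blur.

Shape edges and outlines are uniformly softened across the whole image.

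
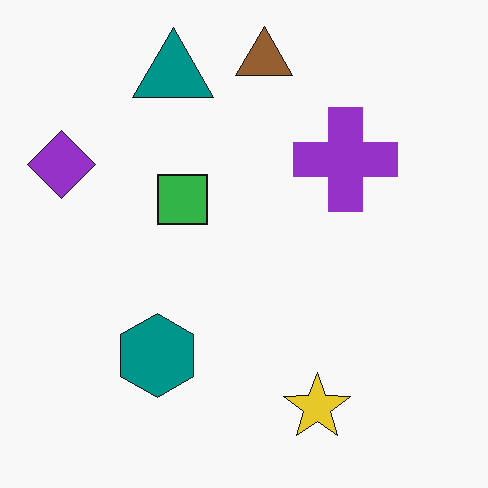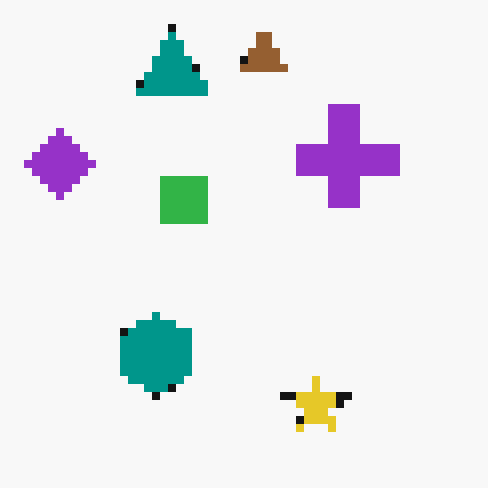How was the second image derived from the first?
This is the original image pixelated into visible square blocks.

Shapes are reduced to large square blocks; fine edges and outlines are lost — a downscale-then-upscale (mosaic) effect.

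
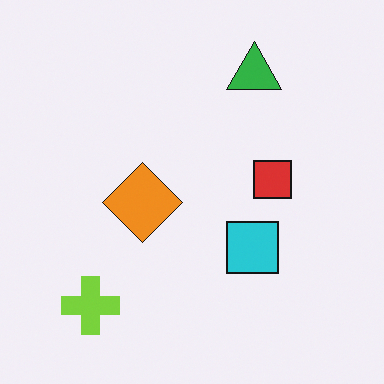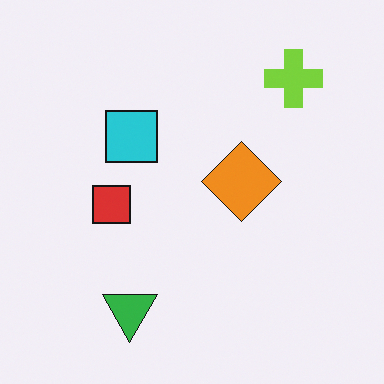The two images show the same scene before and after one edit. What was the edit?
The transformation is: rotated 180°.

The lime cross sits in the bottom-left of the first image and the top-right of the second — consistent with a whole-image 180° rotation.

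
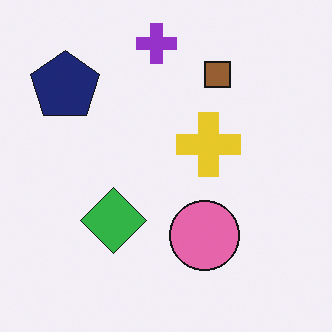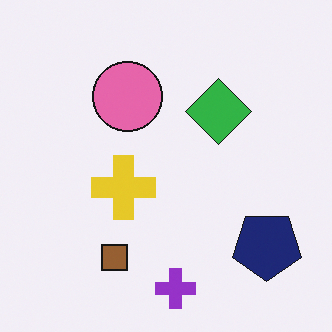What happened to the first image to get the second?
The transformation is: rotated 180°.

The navy pentagon sits in the top-left of the first image and the bottom-right of the second — consistent with a whole-image 180° rotation.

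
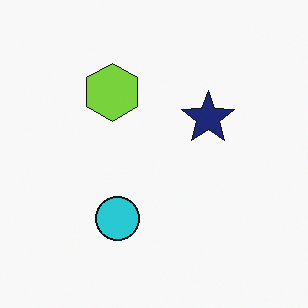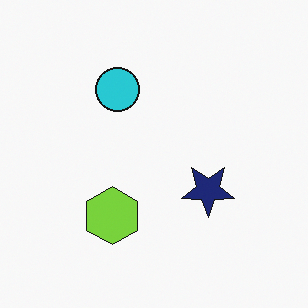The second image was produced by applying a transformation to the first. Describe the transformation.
This is the original image flipped vertically (top ↔ bottom).

The cyan circle is in the bottom of the first image and the top of the second — shapes on opposite sides of the horizontal midline have swapped in a mirror flip.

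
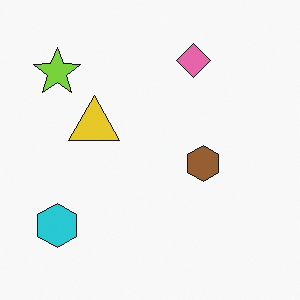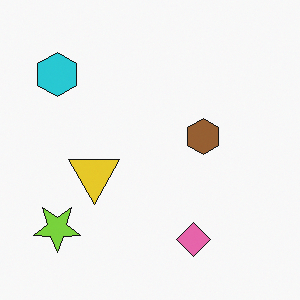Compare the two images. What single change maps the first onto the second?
It was flipped vertically (top ↔ bottom).

The pink diamond is in the top of the first image and the bottom of the second — shapes on opposite sides of the horizontal midline have swapped in a mirror flip.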